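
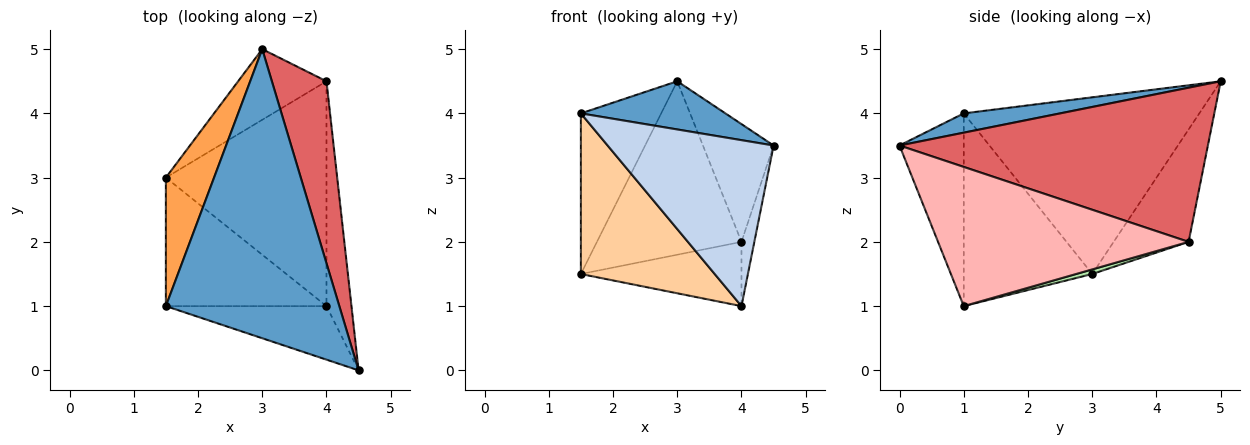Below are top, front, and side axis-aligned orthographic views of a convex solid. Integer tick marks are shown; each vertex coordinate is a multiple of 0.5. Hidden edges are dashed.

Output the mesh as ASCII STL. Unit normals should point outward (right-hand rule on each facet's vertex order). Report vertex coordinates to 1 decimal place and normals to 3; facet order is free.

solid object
 facet normal 0.109 -0.163 0.981
  outer loop
   vertex 3.0 5.0 4.5
   vertex 1.5 1.0 4.0
   vertex 4.5 0.0 3.5
  endloop
 endfacet
 facet normal -0.346 -0.893 -0.288
  outer loop
   vertex 4.0 1.0 1.0
   vertex 4.5 0.0 3.5
   vertex 1.5 1.0 4.0
  endloop
 endfacet
 facet normal -0.916 0.312 0.250
  outer loop
   vertex 1.5 3.0 1.5
   vertex 1.5 1.0 4.0
   vertex 3.0 5.0 4.5
  endloop
 endfacet
 facet normal -0.600 -0.625 -0.500
  outer loop
   vertex 1.5 3.0 1.5
   vertex 4.0 1.0 1.0
   vertex 1.5 1.0 4.0
  endloop
 endfacet
 facet normal -0.433 0.835 -0.340
  outer loop
   vertex 4.0 4.5 2.0
   vertex 1.5 3.0 1.5
   vertex 3.0 5.0 4.5
  endloop
 endfacet
 facet normal 0.027 0.275 -0.961
  outer loop
   vertex 4.0 4.5 2.0
   vertex 4.0 1.0 1.0
   vertex 1.5 3.0 1.5
  endloop
 endfacet
 facet normal 0.921 0.211 0.326
  outer loop
   vertex 4.0 4.5 2.0
   vertex 3.0 5.0 4.5
   vertex 4.5 0.0 3.5
  endloop
 endfacet
 facet normal 0.983 0.050 -0.176
  outer loop
   vertex 4.0 4.5 2.0
   vertex 4.5 0.0 3.5
   vertex 4.0 1.0 1.0
  endloop
 endfacet
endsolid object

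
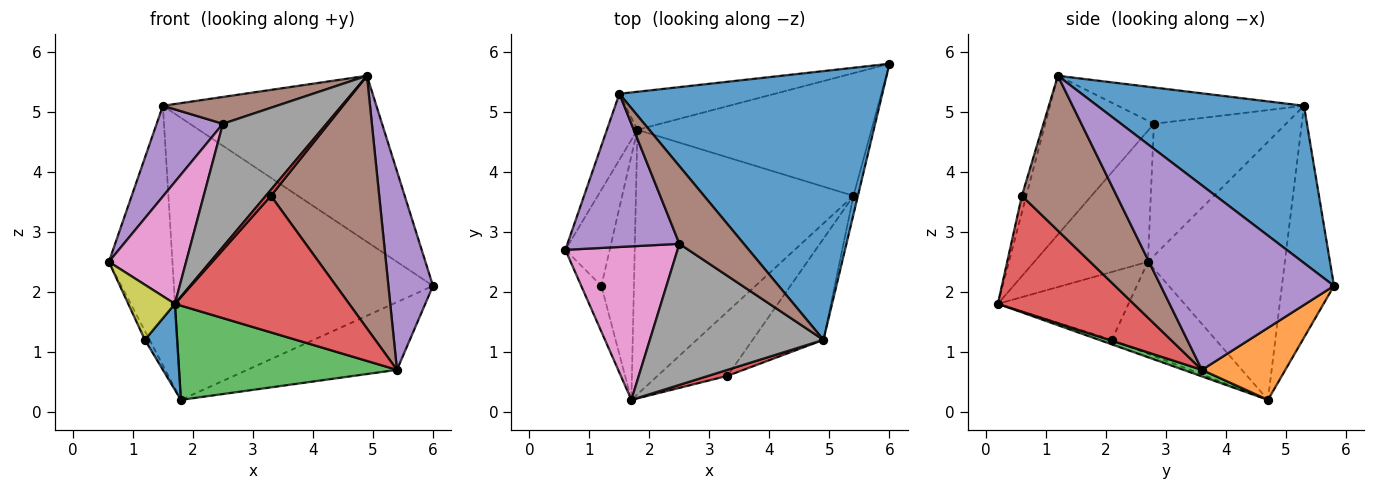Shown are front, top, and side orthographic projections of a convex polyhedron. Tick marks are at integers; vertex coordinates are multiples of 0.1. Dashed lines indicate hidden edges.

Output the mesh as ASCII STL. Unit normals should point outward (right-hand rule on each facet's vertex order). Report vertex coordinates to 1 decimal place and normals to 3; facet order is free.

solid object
 facet normal 0.453 0.468 0.758
  outer loop
   vertex 1.5 5.3 5.1
   vertex 4.9 1.2 5.6
   vertex 6.0 5.8 2.1
  endloop
 endfacet
 facet normal -0.902 0.419 -0.106
  outer loop
   vertex 1.8 4.7 0.2
   vertex 0.6 2.7 2.5
   vertex 1.5 5.3 5.1
  endloop
 endfacet
 facet normal -0.195 0.972 -0.131
  outer loop
   vertex 1.8 4.7 0.2
   vertex 1.5 5.3 5.1
   vertex 6.0 5.8 2.1
  endloop
 endfacet
 facet normal -0.526 -0.601 0.601
  outer loop
   vertex 3.3 0.6 3.6
   vertex 4.9 1.2 5.6
   vertex 1.7 0.2 1.8
  endloop
 endfacet
 facet normal -0.712 -0.357 0.604
  outer loop
   vertex 2.5 2.8 4.8
   vertex 1.5 5.3 5.1
   vertex 0.6 2.7 2.5
  endloop
 endfacet
 facet normal -0.470 -0.288 0.834
  outer loop
   vertex 2.5 2.8 4.8
   vertex 4.9 1.2 5.6
   vertex 1.5 5.3 5.1
  endloop
 endfacet
 facet normal -0.675 -0.459 0.578
  outer loop
   vertex 2.5 2.8 4.8
   vertex 0.6 2.7 2.5
   vertex 1.7 0.2 1.8
  endloop
 endfacet
 facet normal -0.568 -0.541 0.620
  outer loop
   vertex 2.5 2.8 4.8
   vertex 1.7 0.2 1.8
   vertex 4.9 1.2 5.6
  endloop
 endfacet
 facet normal -0.907 -0.324 -0.269
  outer loop
   vertex 1.2 2.1 1.2
   vertex 1.7 0.2 1.8
   vertex 0.6 2.7 2.5
  endloop
 endfacet
 facet normal -0.900 0.041 -0.434
  outer loop
   vertex 1.2 2.1 1.2
   vertex 0.6 2.7 2.5
   vertex 1.8 4.7 0.2
  endloop
 endfacet
 facet normal -0.130 -0.330 -0.935
  outer loop
   vertex 1.2 2.1 1.2
   vertex 1.8 4.7 0.2
   vertex 1.7 0.2 1.8
  endloop
 endfacet
 facet normal 0.260 0.467 -0.845
  outer loop
   vertex 5.4 3.6 0.7
   vertex 1.8 4.7 0.2
   vertex 6.0 5.8 2.1
  endloop
 endfacet
 facet normal 0.028 -0.335 -0.942
  outer loop
   vertex 5.4 3.6 0.7
   vertex 1.7 0.2 1.8
   vertex 1.8 4.7 0.2
  endloop
 endfacet
 facet normal 0.576 -0.740 -0.348
  outer loop
   vertex 5.4 3.6 0.7
   vertex 3.3 0.6 3.6
   vertex 1.7 0.2 1.8
  endloop
 endfacet
 facet normal 0.968 -0.249 -0.023
  outer loop
   vertex 5.4 3.6 0.7
   vertex 6.0 5.8 2.1
   vertex 4.9 1.2 5.6
  endloop
 endfacet
 facet normal 0.631 -0.720 -0.288
  outer loop
   vertex 5.4 3.6 0.7
   vertex 4.9 1.2 5.6
   vertex 3.3 0.6 3.6
  endloop
 endfacet
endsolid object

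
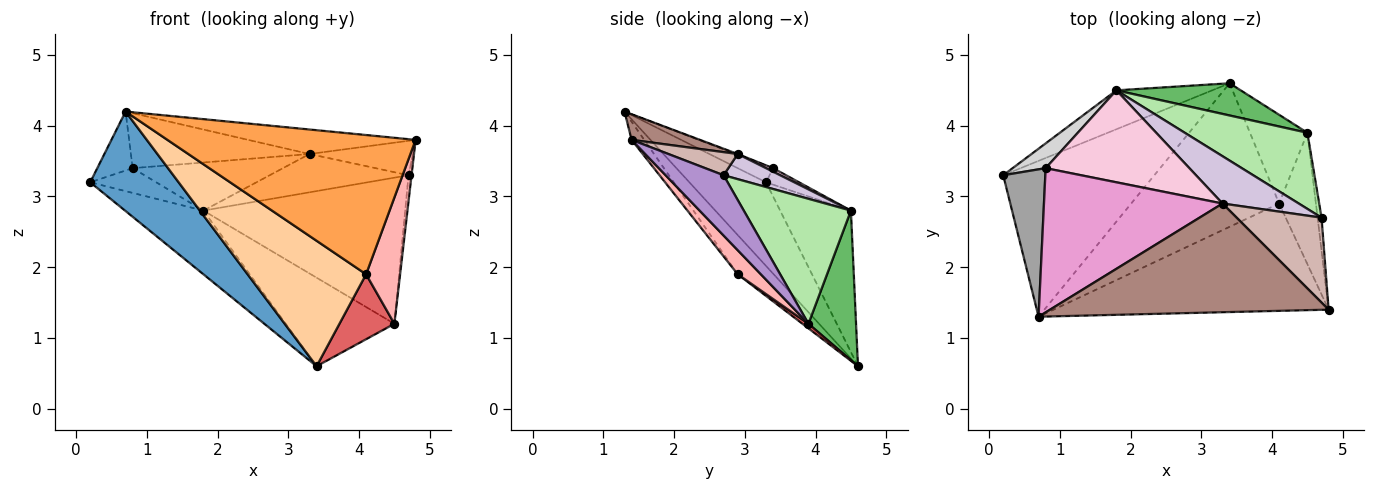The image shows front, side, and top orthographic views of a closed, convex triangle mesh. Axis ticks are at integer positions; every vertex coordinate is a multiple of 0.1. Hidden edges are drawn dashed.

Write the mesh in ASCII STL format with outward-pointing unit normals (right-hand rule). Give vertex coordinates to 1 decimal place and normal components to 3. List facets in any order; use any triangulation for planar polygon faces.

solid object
 facet normal -0.423 -0.488 -0.764
  outer loop
   vertex 0.7 1.3 4.2
   vertex 0.2 3.3 3.2
   vertex 3.4 4.6 0.6
  endloop
 endfacet
 facet normal -0.610 0.676 -0.413
  outer loop
   vertex 1.8 4.5 2.8
   vertex 3.4 4.6 0.6
   vertex 0.2 3.3 3.2
  endloop
 endfacet
 facet normal -0.040 -0.791 -0.610
  outer loop
   vertex 4.1 2.9 1.9
   vertex 4.8 1.4 3.8
   vertex 0.7 1.3 4.2
  endloop
 endfacet
 facet normal -0.196 -0.645 -0.738
  outer loop
   vertex 4.1 2.9 1.9
   vertex 0.7 1.3 4.2
   vertex 3.4 4.6 0.6
  endloop
 endfacet
 facet normal 0.381 0.869 0.316
  outer loop
   vertex 4.5 3.9 1.2
   vertex 3.4 4.6 0.6
   vertex 1.8 4.5 2.8
  endloop
 endfacet
 facet normal 0.426 0.802 0.418
  outer loop
   vertex 4.5 3.9 1.2
   vertex 1.8 4.5 2.8
   vertex 4.7 2.7 3.3
  endloop
 endfacet
 facet normal 0.064 -0.589 -0.805
  outer loop
   vertex 4.5 3.9 1.2
   vertex 4.1 2.9 1.9
   vertex 3.4 4.6 0.6
  endloop
 endfacet
 facet normal 0.426 -0.627 -0.652
  outer loop
   vertex 4.5 3.9 1.2
   vertex 4.8 1.4 3.8
   vertex 4.1 2.9 1.9
  endloop
 endfacet
 facet normal 0.997 0.051 -0.065
  outer loop
   vertex 4.5 3.9 1.2
   vertex 4.7 2.7 3.3
   vertex 4.8 1.4 3.8
  endloop
 endfacet
 facet normal 0.248 0.609 0.753
  outer loop
   vertex 3.3 2.9 3.6
   vertex 4.7 2.7 3.3
   vertex 1.8 4.5 2.8
  endloop
 endfacet
 facet normal 0.089 0.219 0.972
  outer loop
   vertex 3.3 2.9 3.6
   vertex 0.7 1.3 4.2
   vertex 4.8 1.4 3.8
  endloop
 endfacet
 facet normal 0.245 0.364 0.899
  outer loop
   vertex 3.3 2.9 3.6
   vertex 4.8 1.4 3.8
   vertex 4.7 2.7 3.3
  endloop
 endfacet
 facet normal -0.004 0.356 0.934
  outer loop
   vertex 0.8 3.4 3.4
   vertex 0.7 1.3 4.2
   vertex 3.3 2.9 3.6
  endloop
 endfacet
 facet normal 0.022 0.463 0.886
  outer loop
   vertex 0.8 3.4 3.4
   vertex 3.3 2.9 3.6
   vertex 1.8 4.5 2.8
  endloop
 endfacet
 facet normal -0.348 0.348 0.870
  outer loop
   vertex 0.8 3.4 3.4
   vertex 0.2 3.3 3.2
   vertex 0.7 1.3 4.2
  endloop
 endfacet
 facet normal -0.333 0.667 0.667
  outer loop
   vertex 0.8 3.4 3.4
   vertex 1.8 4.5 2.8
   vertex 0.2 3.3 3.2
  endloop
 endfacet
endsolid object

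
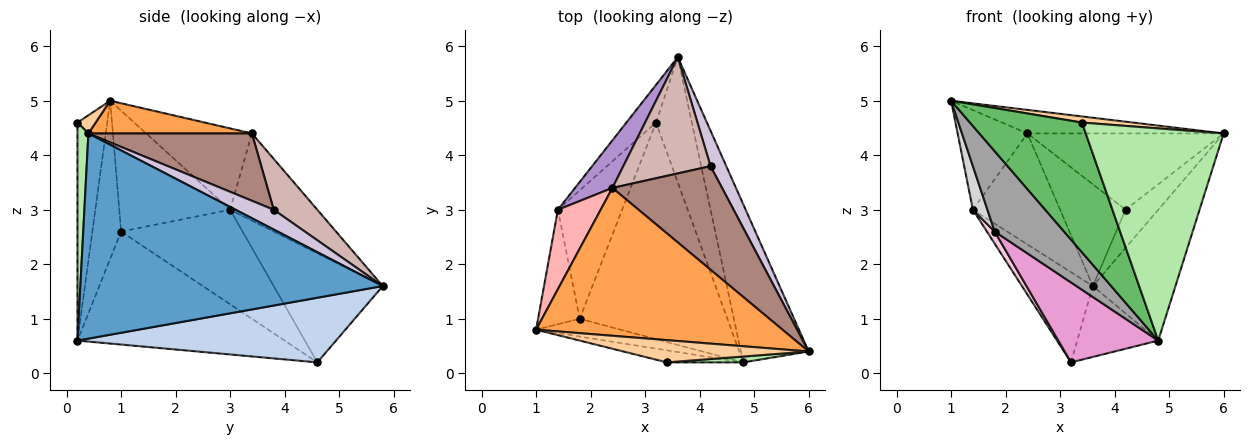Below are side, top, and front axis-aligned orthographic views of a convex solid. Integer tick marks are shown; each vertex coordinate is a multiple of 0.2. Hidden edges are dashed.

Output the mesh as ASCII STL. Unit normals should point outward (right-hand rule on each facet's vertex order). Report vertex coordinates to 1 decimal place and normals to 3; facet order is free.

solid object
 facet normal 0.919 0.251 -0.303
  outer loop
   vertex 4.8 0.2 0.6
   vertex 3.6 5.8 1.6
   vertex 6.0 0.4 4.4
  endloop
 endfacet
 facet normal 0.844 0.264 -0.468
  outer loop
   vertex 3.2 4.6 0.2
   vertex 3.6 5.8 1.6
   vertex 4.8 0.2 0.6
  endloop
 endfacet
 facet normal 0.130 0.156 0.979
  outer loop
   vertex 2.4 3.4 4.4
   vertex 1.0 0.8 5.0
   vertex 6.0 0.4 4.4
  endloop
 endfacet
 facet normal 0.094 -0.264 0.960
  outer loop
   vertex 3.4 0.2 4.6
   vertex 6.0 0.4 4.4
   vertex 1.0 0.8 5.0
  endloop
 endfacet
 facet normal -0.256 -0.963 -0.089
  outer loop
   vertex 3.4 0.2 4.6
   vertex 1.0 0.8 5.0
   vertex 4.8 0.2 0.6
  endloop
 endfacet
 facet normal 0.079 -0.997 0.028
  outer loop
   vertex 3.4 0.2 4.6
   vertex 4.8 0.2 0.6
   vertex 6.0 0.4 4.4
  endloop
 endfacet
 facet normal -0.818 0.531 -0.222
  outer loop
   vertex 1.4 3.0 3.0
   vertex 3.6 5.8 1.6
   vertex 3.2 4.6 0.2
  endloop
 endfacet
 facet normal -0.764 0.504 0.402
  outer loop
   vertex 1.4 3.0 3.0
   vertex 1.0 0.8 5.0
   vertex 2.4 3.4 4.4
  endloop
 endfacet
 facet normal -0.677 0.677 0.290
  outer loop
   vertex 1.4 3.0 3.0
   vertex 2.4 3.4 4.4
   vertex 3.6 5.8 1.6
  endloop
 endfacet
 facet normal 0.650 0.557 0.517
  outer loop
   vertex 4.2 3.8 3.0
   vertex 6.0 0.4 4.4
   vertex 3.6 5.8 1.6
  endloop
 endfacet
 facet normal 0.443 0.532 0.722
  outer loop
   vertex 4.2 3.8 3.0
   vertex 2.4 3.4 4.4
   vertex 6.0 0.4 4.4
  endloop
 endfacet
 facet normal 0.402 0.603 0.689
  outer loop
   vertex 4.2 3.8 3.0
   vertex 3.6 5.8 1.6
   vertex 2.4 3.4 4.4
  endloop
 endfacet
 facet normal -0.583 -0.281 -0.762
  outer loop
   vertex 1.8 1.0 2.6
   vertex 3.2 4.6 0.2
   vertex 4.8 0.2 0.6
  endloop
 endfacet
 facet normal -0.826 -0.053 -0.561
  outer loop
   vertex 1.8 1.0 2.6
   vertex 1.4 3.0 3.0
   vertex 3.2 4.6 0.2
  endloop
 endfacet
 facet normal -0.375 -0.905 -0.200
  outer loop
   vertex 1.8 1.0 2.6
   vertex 4.8 0.2 0.6
   vertex 1.0 0.8 5.0
  endloop
 endfacet
 facet normal -0.938 -0.123 -0.323
  outer loop
   vertex 1.8 1.0 2.6
   vertex 1.0 0.8 5.0
   vertex 1.4 3.0 3.0
  endloop
 endfacet
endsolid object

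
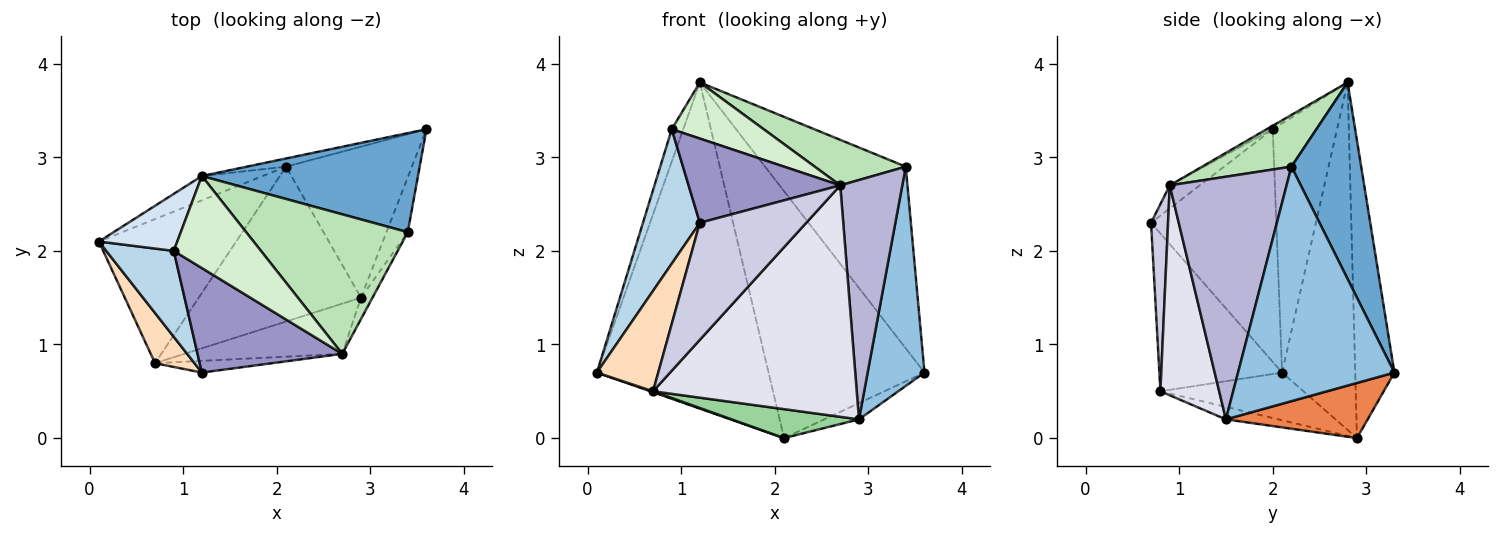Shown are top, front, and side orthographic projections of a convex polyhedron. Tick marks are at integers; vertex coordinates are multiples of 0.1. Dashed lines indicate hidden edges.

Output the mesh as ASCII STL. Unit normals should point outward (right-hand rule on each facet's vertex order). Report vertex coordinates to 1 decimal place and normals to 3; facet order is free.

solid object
 facet normal 0.399 0.805 0.439
  outer loop
   vertex 3.4 2.2 2.9
   vertex 3.6 3.3 0.7
   vertex 1.2 2.8 3.8
  endloop
 endfacet
 facet normal 0.936 -0.341 -0.085
  outer loop
   vertex 2.9 1.5 0.2
   vertex 3.6 3.3 0.7
   vertex 3.4 2.2 2.9
  endloop
 endfacet
 facet normal -0.880 -0.400 0.255
  outer loop
   vertex 0.9 2.0 3.3
   vertex 0.1 2.1 0.7
   vertex 1.2 0.7 2.3
  endloop
 endfacet
 facet normal -0.940 0.168 0.296
  outer loop
   vertex 0.9 2.0 3.3
   vertex 1.2 2.8 3.8
   vertex 0.1 2.1 0.7
  endloop
 endfacet
 facet normal 0.399 0.098 -0.912
  outer loop
   vertex 2.1 2.9 0.0
   vertex 3.6 3.3 0.7
   vertex 2.9 1.5 0.2
  endloop
 endfacet
 facet normal -0.391 0.918 -0.068
  outer loop
   vertex 2.1 2.9 0.0
   vertex 0.1 2.1 0.7
   vertex 1.2 2.8 3.8
  endloop
 endfacet
 facet normal -0.243 0.969 -0.032
  outer loop
   vertex 2.1 2.9 0.0
   vertex 1.2 2.8 3.8
   vertex 3.6 3.3 0.7
  endloop
 endfacet
 facet normal -0.873 -0.436 0.218
  outer loop
   vertex 0.7 0.8 0.5
   vertex 1.2 0.7 2.3
   vertex 0.1 2.1 0.7
  endloop
 endfacet
 facet normal -0.328 -0.006 -0.945
  outer loop
   vertex 0.7 0.8 0.5
   vertex 0.1 2.1 0.7
   vertex 2.1 2.9 0.0
  endloop
 endfacet
 facet normal -0.075 -0.183 -0.980
  outer loop
   vertex 0.7 0.8 0.5
   vertex 2.1 2.9 0.0
   vertex 2.9 1.5 0.2
  endloop
 endfacet
 facet normal 0.291 -0.297 0.910
  outer loop
   vertex 2.7 0.9 2.7
   vertex 3.4 2.2 2.9
   vertex 1.2 2.8 3.8
  endloop
 endfacet
 facet normal -0.034 -0.521 0.853
  outer loop
   vertex 2.7 0.9 2.7
   vertex 1.2 2.8 3.8
   vertex 0.9 2.0 3.3
  endloop
 endfacet
 facet normal -0.123 -0.623 0.773
  outer loop
   vertex 2.7 0.9 2.7
   vertex 0.9 2.0 3.3
   vertex 1.2 0.7 2.3
  endloop
 endfacet
 facet normal 0.882 -0.469 -0.042
  outer loop
   vertex 2.7 0.9 2.7
   vertex 2.9 1.5 0.2
   vertex 3.4 2.2 2.9
  endloop
 endfacet
 facet normal 0.157 -0.983 -0.098
  outer loop
   vertex 2.7 0.9 2.7
   vertex 1.2 0.7 2.3
   vertex 0.7 0.8 0.5
  endloop
 endfacet
 facet normal 0.271 -0.941 -0.204
  outer loop
   vertex 2.7 0.9 2.7
   vertex 0.7 0.8 0.5
   vertex 2.9 1.5 0.2
  endloop
 endfacet
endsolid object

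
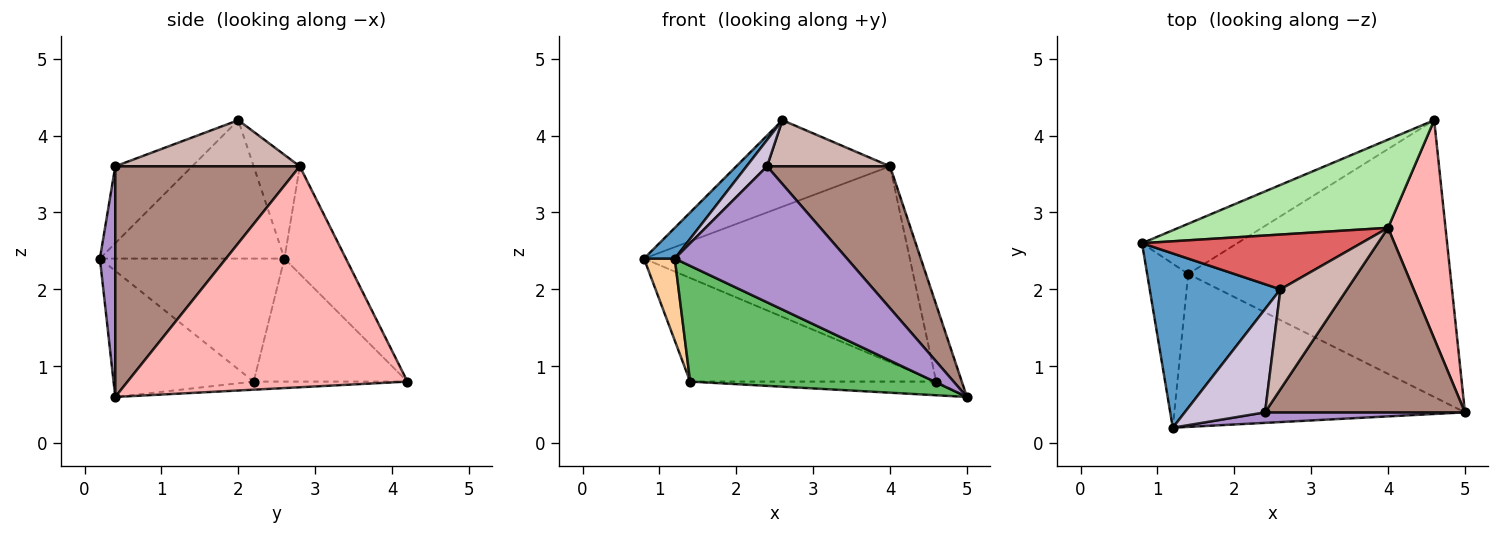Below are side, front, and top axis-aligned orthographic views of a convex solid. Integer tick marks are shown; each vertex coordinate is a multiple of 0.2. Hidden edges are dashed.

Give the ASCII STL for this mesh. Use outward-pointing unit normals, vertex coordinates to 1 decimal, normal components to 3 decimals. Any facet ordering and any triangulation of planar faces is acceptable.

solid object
 facet normal -0.722 -0.120 0.682
  outer loop
   vertex 1.2 0.2 2.4
   vertex 2.6 2.0 4.2
   vertex 0.8 2.6 2.4
  endloop
 endfacet
 facet normal -0.490 0.784 -0.380
  outer loop
   vertex 1.4 2.2 0.8
   vertex 0.8 2.6 2.4
   vertex 4.6 4.2 0.8
  endloop
 endfacet
 facet normal -0.031 0.049 -0.998
  outer loop
   vertex 1.4 2.2 0.8
   vertex 4.6 4.2 0.8
   vertex 5.0 0.4 0.6
  endloop
 endfacet
 facet normal -0.937 -0.156 -0.312
  outer loop
   vertex 1.4 2.2 0.8
   vertex 1.2 0.2 2.4
   vertex 0.8 2.6 2.4
  endloop
 endfacet
 facet normal -0.327 -0.570 -0.754
  outer loop
   vertex 1.4 2.2 0.8
   vertex 5.0 0.4 0.6
   vertex 1.2 0.2 2.4
  endloop
 endfacet
 facet normal -0.206 0.892 0.402
  outer loop
   vertex 4.0 2.8 3.6
   vertex 4.6 4.2 0.8
   vertex 0.8 2.6 2.4
  endloop
 endfacet
 facet normal -0.246 0.819 0.519
  outer loop
   vertex 4.0 2.8 3.6
   vertex 0.8 2.6 2.4
   vertex 2.6 2.0 4.2
  endloop
 endfacet
 facet normal 0.964 0.088 0.251
  outer loop
   vertex 4.0 2.8 3.6
   vertex 5.0 0.4 0.6
   vertex 4.6 4.2 0.8
  endloop
 endfacet
 facet normal 0.089 -0.993 0.077
  outer loop
   vertex 2.4 0.4 3.6
   vertex 1.2 0.2 2.4
   vertex 5.0 0.4 0.6
  endloop
 endfacet
 facet normal -0.680 -0.181 0.710
  outer loop
   vertex 2.4 0.4 3.6
   vertex 2.6 2.0 4.2
   vertex 1.2 0.2 2.4
  endloop
 endfacet
 facet normal 0.675 -0.450 0.585
  outer loop
   vertex 2.4 0.4 3.6
   vertex 5.0 0.4 0.6
   vertex 4.0 2.8 3.6
  endloop
 endfacet
 facet normal 0.532 -0.355 0.769
  outer loop
   vertex 2.4 0.4 3.6
   vertex 4.0 2.8 3.6
   vertex 2.6 2.0 4.2
  endloop
 endfacet
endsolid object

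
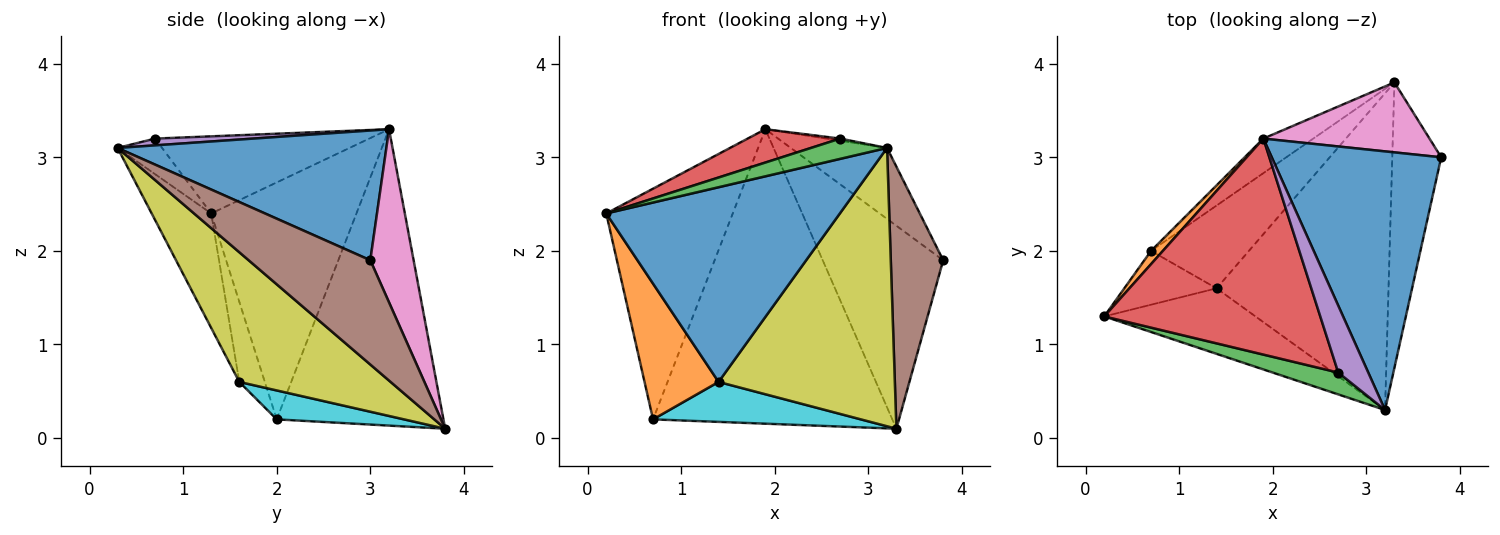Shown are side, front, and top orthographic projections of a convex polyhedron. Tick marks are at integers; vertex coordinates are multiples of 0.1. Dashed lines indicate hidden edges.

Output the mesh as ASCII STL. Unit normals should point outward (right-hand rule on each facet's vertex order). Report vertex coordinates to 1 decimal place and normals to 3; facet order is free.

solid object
 facet normal 0.594 0.213 0.776
  outer loop
   vertex 1.9 3.2 3.3
   vertex 3.2 0.3 3.1
   vertex 3.8 3.0 1.9
  endloop
 endfacet
 facet normal -0.753 0.656 0.038
  outer loop
   vertex 0.7 2.0 0.2
   vertex 0.2 1.3 2.4
   vertex 1.9 3.2 3.3
  endloop
 endfacet
 facet normal -0.370 -0.632 0.681
  outer loop
   vertex 2.7 0.7 3.2
   vertex 0.2 1.3 2.4
   vertex 3.2 0.3 3.1
  endloop
 endfacet
 facet normal -0.333 -0.144 0.932
  outer loop
   vertex 2.7 0.7 3.2
   vertex 1.9 3.2 3.3
   vertex 0.2 1.3 2.4
  endloop
 endfacet
 facet normal 0.220 0.031 0.975
  outer loop
   vertex 2.7 0.7 3.2
   vertex 3.2 0.3 3.1
   vertex 1.9 3.2 3.3
  endloop
 endfacet
 facet normal 0.843 -0.363 -0.396
  outer loop
   vertex 3.3 3.8 0.1
   vertex 3.8 3.0 1.9
   vertex 3.2 0.3 3.1
  endloop
 endfacet
 facet normal 0.322 0.895 0.309
  outer loop
   vertex 3.3 3.8 0.1
   vertex 1.9 3.2 3.3
   vertex 3.8 3.0 1.9
  endloop
 endfacet
 facet normal -0.569 0.817 -0.096
  outer loop
   vertex 3.3 3.8 0.1
   vertex 0.7 2.0 0.2
   vertex 1.9 3.2 3.3
  endloop
 endfacet
 facet normal 0.493 -0.574 -0.654
  outer loop
   vertex 1.4 1.6 0.6
   vertex 3.3 3.8 0.1
   vertex 3.2 0.3 3.1
  endloop
 endfacet
 facet normal 0.257 -0.420 -0.870
  outer loop
   vertex 1.4 1.6 0.6
   vertex 0.7 2.0 0.2
   vertex 3.3 3.8 0.1
  endloop
 endfacet
 facet normal -0.235 -0.921 -0.310
  outer loop
   vertex 1.4 1.6 0.6
   vertex 3.2 0.3 3.1
   vertex 0.2 1.3 2.4
  endloop
 endfacet
 facet normal -0.305 -0.885 -0.351
  outer loop
   vertex 1.4 1.6 0.6
   vertex 0.2 1.3 2.4
   vertex 0.7 2.0 0.2
  endloop
 endfacet
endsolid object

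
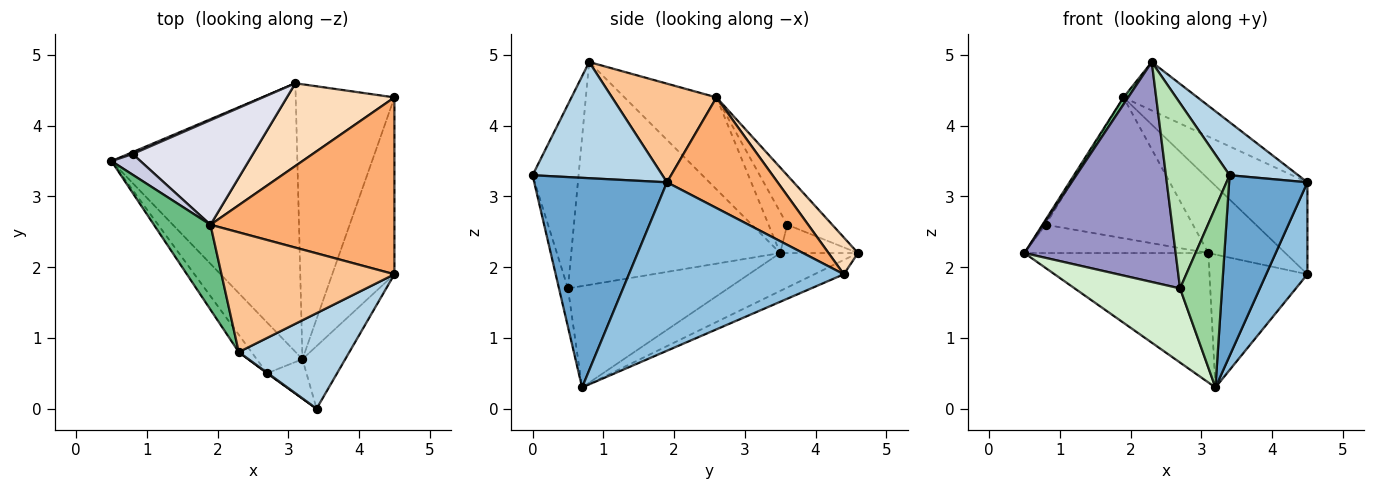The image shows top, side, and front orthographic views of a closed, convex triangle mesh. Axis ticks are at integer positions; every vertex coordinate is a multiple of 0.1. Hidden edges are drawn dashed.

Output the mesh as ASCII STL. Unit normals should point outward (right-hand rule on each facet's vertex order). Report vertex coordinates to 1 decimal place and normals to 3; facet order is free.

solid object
 facet normal 0.848 -0.500 -0.173
  outer loop
   vertex 3.2 0.7 0.3
   vertex 4.5 1.9 3.2
   vertex 3.4 0.0 3.3
  endloop
 endfacet
 facet normal 0.923 -0.177 -0.341
  outer loop
   vertex 4.5 4.4 1.9
   vertex 4.5 1.9 3.2
   vertex 3.2 0.7 0.3
  endloop
 endfacet
 facet normal 0.676 -0.358 0.644
  outer loop
   vertex 2.3 0.8 4.9
   vertex 3.4 0.0 3.3
   vertex 4.5 1.9 3.2
  endloop
 endfacet
 facet normal -0.181 0.427 -0.886
  outer loop
   vertex 3.1 4.6 2.2
   vertex 3.2 0.7 0.3
   vertex 0.5 3.5 2.2
  endloop
 endfacet
 facet normal -0.130 0.432 -0.893
  outer loop
   vertex 3.1 4.6 2.2
   vertex 4.5 4.4 1.9
   vertex 3.2 0.7 0.3
  endloop
 endfacet
 facet normal 0.471 0.407 0.783
  outer loop
   vertex 1.9 2.6 4.4
   vertex 4.5 1.9 3.2
   vertex 4.5 4.4 1.9
  endloop
 endfacet
 facet normal 0.467 0.332 0.819
  outer loop
   vertex 1.9 2.6 4.4
   vertex 2.3 0.8 4.9
   vertex 4.5 1.9 3.2
  endloop
 endfacet
 facet normal 0.247 0.646 0.722
  outer loop
   vertex 1.9 2.6 4.4
   vertex 4.5 4.4 1.9
   vertex 3.1 4.6 2.2
  endloop
 endfacet
 facet normal -0.851 -0.044 0.524
  outer loop
   vertex 1.9 2.6 4.4
   vertex 0.5 3.5 2.2
   vertex 2.3 0.8 4.9
  endloop
 endfacet
 facet normal -0.204 -0.956 -0.210
  outer loop
   vertex 2.7 0.5 1.7
   vertex 3.2 0.7 0.3
   vertex 3.4 0.0 3.3
  endloop
 endfacet
 facet normal -0.585 -0.811 0.003
  outer loop
   vertex 2.7 0.5 1.7
   vertex 3.4 0.0 3.3
   vertex 2.3 0.8 4.9
  endloop
 endfacet
 facet normal -0.782 -0.514 -0.353
  outer loop
   vertex 2.7 0.5 1.7
   vertex 0.5 3.5 2.2
   vertex 3.2 0.7 0.3
  endloop
 endfacet
 facet normal -0.809 -0.586 -0.046
  outer loop
   vertex 2.7 0.5 1.7
   vertex 2.3 0.8 4.9
   vertex 0.5 3.5 2.2
  endloop
 endfacet
 facet normal -0.389 0.919 0.062
  outer loop
   vertex 0.8 3.6 2.6
   vertex 3.1 4.6 2.2
   vertex 0.5 3.5 2.2
  endloop
 endfacet
 facet normal -0.809 0.139 0.572
  outer loop
   vertex 0.8 3.6 2.6
   vertex 0.5 3.5 2.2
   vertex 1.9 2.6 4.4
  endloop
 endfacet
 facet normal -0.238 0.780 0.579
  outer loop
   vertex 0.8 3.6 2.6
   vertex 1.9 2.6 4.4
   vertex 3.1 4.6 2.2
  endloop
 endfacet
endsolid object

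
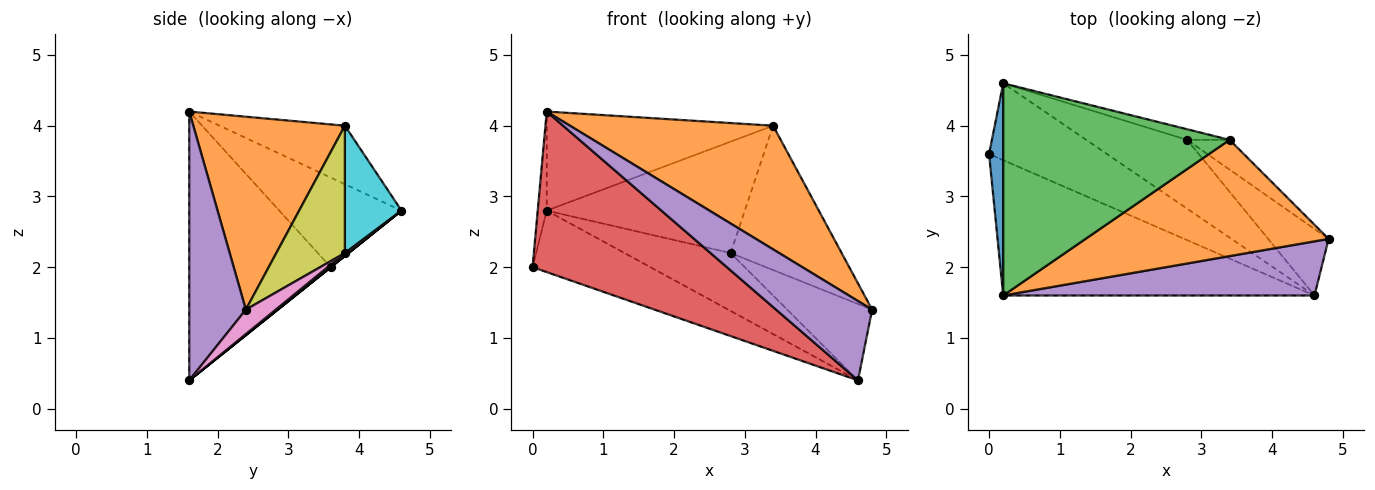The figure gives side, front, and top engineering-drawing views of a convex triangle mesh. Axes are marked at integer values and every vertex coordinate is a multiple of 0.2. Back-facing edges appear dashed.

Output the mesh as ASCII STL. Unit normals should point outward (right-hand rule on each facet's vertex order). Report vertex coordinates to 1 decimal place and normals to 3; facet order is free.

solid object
 facet normal -0.985 0.073 0.156
  outer loop
   vertex 0.2 4.6 2.8
   vertex 0.0 3.6 2.0
   vertex 0.2 1.6 4.2
  endloop
 endfacet
 facet normal 0.478 -0.640 0.602
  outer loop
   vertex 3.4 3.8 4.0
   vertex 0.2 1.6 4.2
   vertex 4.8 2.4 1.4
  endloop
 endfacet
 facet normal -0.228 0.412 0.882
  outer loop
   vertex 3.4 3.8 4.0
   vertex 0.2 4.6 2.8
   vertex 0.2 1.6 4.2
  endloop
 endfacet
 facet normal -0.486 -0.668 -0.563
  outer loop
   vertex 4.6 1.6 0.4
   vertex 0.2 1.6 4.2
   vertex 0.0 3.6 2.0
  endloop
 endfacet
 facet normal 0.438 -0.743 0.507
  outer loop
   vertex 4.6 1.6 0.4
   vertex 4.8 2.4 1.4
   vertex 0.2 1.6 4.2
  endloop
 endfacet
 facet normal 0.000 0.625 -0.781
  outer loop
   vertex 4.6 1.6 0.4
   vertex 0.0 3.6 2.0
   vertex 0.2 4.6 2.8
  endloop
 endfacet
 facet normal 0.257 0.729 -0.635
  outer loop
   vertex 2.8 3.8 2.2
   vertex 4.8 2.4 1.4
   vertex 4.6 1.6 0.4
  endloop
 endfacet
 facet normal 0.021 0.644 -0.765
  outer loop
   vertex 2.8 3.8 2.2
   vertex 4.6 1.6 0.4
   vertex 0.2 4.6 2.8
  endloop
 endfacet
 facet normal 0.518 0.838 -0.173
  outer loop
   vertex 2.8 3.8 2.2
   vertex 3.4 3.8 4.0
   vertex 4.8 2.4 1.4
  endloop
 endfacet
 facet normal 0.274 0.958 -0.091
  outer loop
   vertex 2.8 3.8 2.2
   vertex 0.2 4.6 2.8
   vertex 3.4 3.8 4.0
  endloop
 endfacet
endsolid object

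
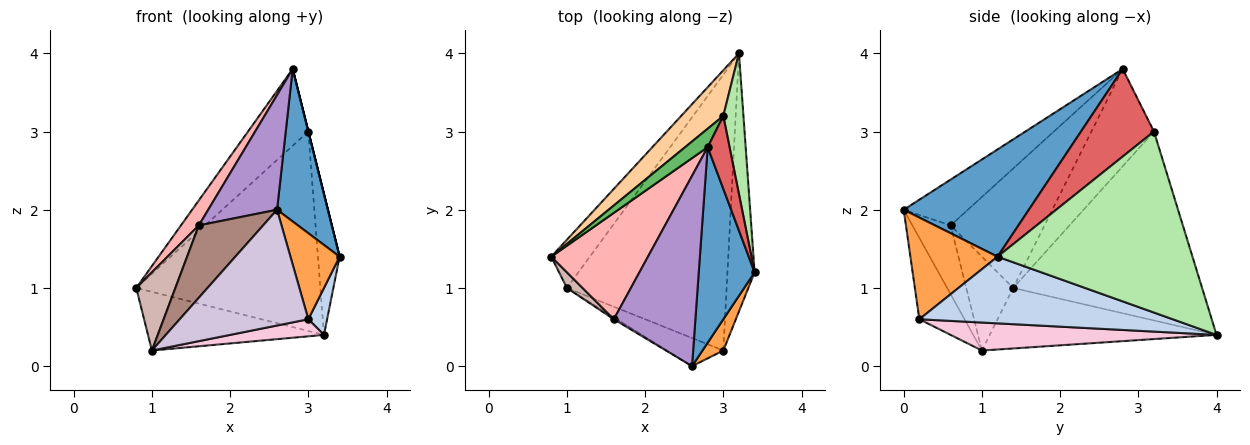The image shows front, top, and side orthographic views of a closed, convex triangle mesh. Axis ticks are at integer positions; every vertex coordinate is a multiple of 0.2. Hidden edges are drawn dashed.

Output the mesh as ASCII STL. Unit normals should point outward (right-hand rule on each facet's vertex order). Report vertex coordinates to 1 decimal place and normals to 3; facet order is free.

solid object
 facet normal 0.834 -0.339 0.435
  outer loop
   vertex 2.6 0.0 2.0
   vertex 3.4 1.2 1.4
   vertex 2.8 2.8 3.8
  endloop
 endfacet
 facet normal 0.924 -0.068 -0.376
  outer loop
   vertex 3.0 0.2 0.6
   vertex 3.2 4.0 0.4
   vertex 3.4 1.2 1.4
  endloop
 endfacet
 facet normal 0.857 -0.484 0.176
  outer loop
   vertex 3.0 0.2 0.6
   vertex 3.4 1.2 1.4
   vertex 2.6 0.0 2.0
  endloop
 endfacet
 facet normal -0.707 0.689 0.158
  outer loop
   vertex 3.0 3.2 3.0
   vertex 3.2 4.0 0.4
   vertex 0.8 1.4 1.0
  endloop
 endfacet
 facet normal -0.710 0.685 0.165
  outer loop
   vertex 3.0 3.2 3.0
   vertex 0.8 1.4 1.0
   vertex 2.8 2.8 3.8
  endloop
 endfacet
 facet normal 0.988 0.110 0.110
  outer loop
   vertex 3.0 3.2 3.0
   vertex 3.4 1.2 1.4
   vertex 3.2 4.0 0.4
  endloop
 endfacet
 facet normal 0.970 0.000 0.243
  outer loop
   vertex 3.0 3.2 3.0
   vertex 2.8 2.8 3.8
   vertex 3.4 1.2 1.4
  endloop
 endfacet
 facet normal -0.769 -0.146 0.622
  outer loop
   vertex 1.6 0.6 1.8
   vertex 2.8 2.8 3.8
   vertex 0.8 1.4 1.0
  endloop
 endfacet
 facet normal -0.433 -0.465 0.772
  outer loop
   vertex 1.6 0.6 1.8
   vertex 2.6 0.0 2.0
   vertex 2.8 2.8 3.8
  endloop
 endfacet
 facet normal -0.323 -0.920 -0.224
  outer loop
   vertex 1.0 1.0 0.2
   vertex 3.0 0.2 0.6
   vertex 2.6 0.0 2.0
  endloop
 endfacet
 facet normal -0.511 -0.859 -0.023
  outer loop
   vertex 1.0 1.0 0.2
   vertex 2.6 0.0 2.0
   vertex 1.6 0.6 1.8
  endloop
 endfacet
 facet normal -0.762 -0.635 0.127
  outer loop
   vertex 1.0 1.0 0.2
   vertex 1.6 0.6 1.8
   vertex 0.8 1.4 1.0
  endloop
 endfacet
 facet normal -0.706 0.547 -0.450
  outer loop
   vertex 1.0 1.0 0.2
   vertex 0.8 1.4 1.0
   vertex 3.2 4.0 0.4
  endloop
 endfacet
 facet normal 0.172 -0.061 -0.983
  outer loop
   vertex 1.0 1.0 0.2
   vertex 3.2 4.0 0.4
   vertex 3.0 0.2 0.6
  endloop
 endfacet
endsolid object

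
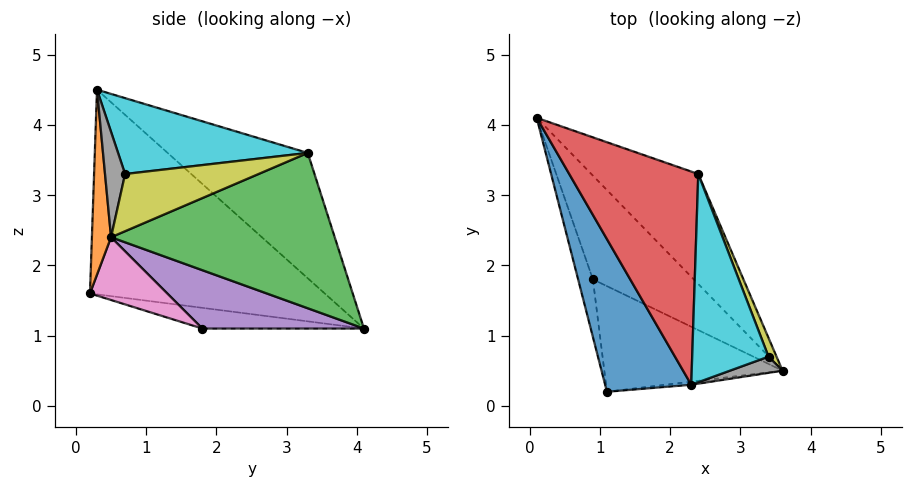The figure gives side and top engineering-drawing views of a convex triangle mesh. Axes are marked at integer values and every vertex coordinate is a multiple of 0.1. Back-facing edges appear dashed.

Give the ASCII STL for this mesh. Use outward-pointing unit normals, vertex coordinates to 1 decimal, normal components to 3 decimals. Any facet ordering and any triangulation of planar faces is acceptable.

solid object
 facet normal -0.906 -0.183 0.381
  outer loop
   vertex 2.3 0.3 4.5
   vertex 0.1 4.1 1.1
   vertex 1.1 0.2 1.6
  endloop
 endfacet
 facet normal 0.125 -0.992 -0.017
  outer loop
   vertex 2.3 0.3 4.5
   vertex 1.1 0.2 1.6
   vertex 3.6 0.5 2.4
  endloop
 endfacet
 facet normal 0.708 0.512 -0.487
  outer loop
   vertex 2.4 3.3 3.6
   vertex 3.6 0.5 2.4
   vertex 0.1 4.1 1.1
  endloop
 endfacet
 facet normal -0.678 0.232 0.698
  outer loop
   vertex 2.4 3.3 3.6
   vertex 0.1 4.1 1.1
   vertex 2.3 0.3 4.5
  endloop
 endfacet
 facet normal 0.493 0.172 -0.853
  outer loop
   vertex 0.9 1.8 1.1
   vertex 0.1 4.1 1.1
   vertex 3.6 0.5 2.4
  endloop
 endfacet
 facet normal -0.783 -0.272 -0.559
  outer loop
   vertex 0.9 1.8 1.1
   vertex 1.1 0.2 1.6
   vertex 0.1 4.1 1.1
  endloop
 endfacet
 facet normal 0.322 -0.245 -0.914
  outer loop
   vertex 0.9 1.8 1.1
   vertex 3.6 0.5 2.4
   vertex 1.1 0.2 1.6
  endloop
 endfacet
 facet normal 0.596 -0.745 0.298
  outer loop
   vertex 3.4 0.7 3.3
   vertex 2.3 0.3 4.5
   vertex 3.6 0.5 2.4
  endloop
 endfacet
 facet normal 0.930 0.343 0.131
  outer loop
   vertex 3.4 0.7 3.3
   vertex 3.6 0.5 2.4
   vertex 2.4 3.3 3.6
  endloop
 endfacet
 facet normal 0.693 0.186 0.697
  outer loop
   vertex 3.4 0.7 3.3
   vertex 2.4 3.3 3.6
   vertex 2.3 0.3 4.5
  endloop
 endfacet
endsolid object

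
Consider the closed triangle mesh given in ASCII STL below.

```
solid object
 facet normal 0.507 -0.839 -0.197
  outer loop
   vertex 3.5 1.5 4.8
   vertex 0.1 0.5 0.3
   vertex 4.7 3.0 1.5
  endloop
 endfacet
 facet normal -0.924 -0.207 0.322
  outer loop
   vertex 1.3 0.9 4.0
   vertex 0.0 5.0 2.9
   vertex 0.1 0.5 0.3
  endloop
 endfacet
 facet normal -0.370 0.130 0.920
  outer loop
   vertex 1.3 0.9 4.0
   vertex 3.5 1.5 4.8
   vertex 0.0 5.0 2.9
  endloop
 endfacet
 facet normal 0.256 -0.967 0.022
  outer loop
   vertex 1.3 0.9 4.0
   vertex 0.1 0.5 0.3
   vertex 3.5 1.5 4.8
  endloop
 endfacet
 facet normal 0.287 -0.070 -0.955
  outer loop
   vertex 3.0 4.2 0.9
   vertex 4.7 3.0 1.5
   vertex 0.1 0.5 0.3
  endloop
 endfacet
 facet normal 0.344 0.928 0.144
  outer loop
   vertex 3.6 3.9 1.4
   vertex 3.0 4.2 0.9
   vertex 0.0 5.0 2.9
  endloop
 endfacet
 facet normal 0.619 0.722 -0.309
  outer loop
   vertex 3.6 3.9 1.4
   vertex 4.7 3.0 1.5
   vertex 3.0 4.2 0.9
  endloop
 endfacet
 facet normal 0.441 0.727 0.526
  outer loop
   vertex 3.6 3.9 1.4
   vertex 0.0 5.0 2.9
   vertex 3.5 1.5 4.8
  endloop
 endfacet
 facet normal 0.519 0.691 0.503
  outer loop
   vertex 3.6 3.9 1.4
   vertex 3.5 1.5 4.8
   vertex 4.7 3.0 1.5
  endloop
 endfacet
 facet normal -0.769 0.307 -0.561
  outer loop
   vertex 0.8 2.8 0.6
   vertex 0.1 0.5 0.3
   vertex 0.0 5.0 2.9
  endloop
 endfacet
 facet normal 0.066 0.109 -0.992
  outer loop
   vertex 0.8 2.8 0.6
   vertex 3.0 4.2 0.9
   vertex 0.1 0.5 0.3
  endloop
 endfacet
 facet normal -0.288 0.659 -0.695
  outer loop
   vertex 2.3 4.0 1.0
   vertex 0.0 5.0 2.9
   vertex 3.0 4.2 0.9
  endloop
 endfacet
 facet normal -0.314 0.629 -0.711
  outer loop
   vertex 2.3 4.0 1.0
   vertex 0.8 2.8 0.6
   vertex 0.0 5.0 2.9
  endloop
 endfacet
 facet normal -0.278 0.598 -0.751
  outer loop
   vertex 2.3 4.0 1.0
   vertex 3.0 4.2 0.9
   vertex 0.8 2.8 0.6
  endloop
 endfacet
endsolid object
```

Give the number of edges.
21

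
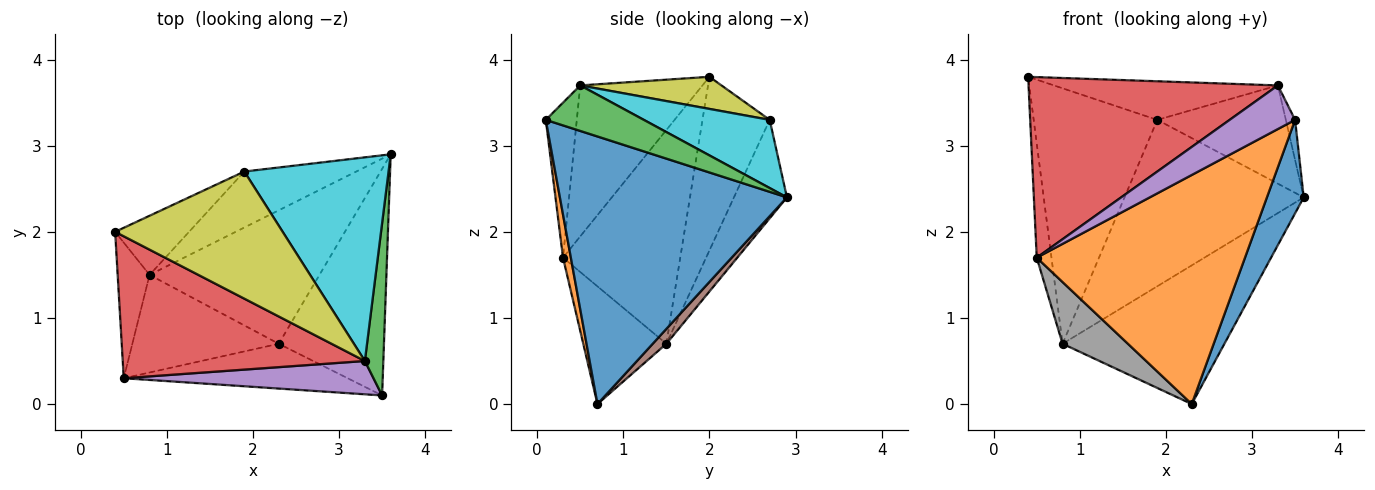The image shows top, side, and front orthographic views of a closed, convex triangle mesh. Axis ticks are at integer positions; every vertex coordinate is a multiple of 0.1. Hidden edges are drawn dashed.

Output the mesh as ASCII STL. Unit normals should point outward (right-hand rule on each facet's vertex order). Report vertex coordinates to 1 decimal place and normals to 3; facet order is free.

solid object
 facet normal 0.920 -0.149 -0.362
  outer loop
   vertex 2.3 0.7 0.0
   vertex 3.6 2.9 2.4
   vertex 3.5 0.1 3.3
  endloop
 endfacet
 facet normal 0.037 -0.981 -0.192
  outer loop
   vertex 0.5 0.3 1.7
   vertex 2.3 0.7 0.0
   vertex 3.5 0.1 3.3
  endloop
 endfacet
 facet normal 0.923 0.087 0.374
  outer loop
   vertex 3.3 0.5 3.7
   vertex 3.5 0.1 3.3
   vertex 3.6 2.9 2.4
  endloop
 endfacet
 facet normal -0.360 -0.734 0.577
  outer loop
   vertex 3.3 0.5 3.7
   vertex 0.4 2.0 3.8
   vertex 0.5 0.3 1.7
  endloop
 endfacet
 facet normal -0.352 -0.744 0.568
  outer loop
   vertex 3.3 0.5 3.7
   vertex 0.5 0.3 1.7
   vertex 3.5 0.1 3.3
  endloop
 endfacet
 facet normal 0.061 0.719 -0.692
  outer loop
   vertex 0.8 1.5 0.7
   vertex 3.6 2.9 2.4
   vertex 2.3 0.7 0.0
  endloop
 endfacet
 facet normal -0.981 0.123 -0.147
  outer loop
   vertex 0.8 1.5 0.7
   vertex 0.5 0.3 1.7
   vertex 0.4 2.0 3.8
  endloop
 endfacet
 facet normal -0.562 -0.442 -0.699
  outer loop
   vertex 0.8 1.5 0.7
   vertex 2.3 0.7 0.0
   vertex 0.5 0.3 1.7
  endloop
 endfacet
 facet normal 0.180 0.286 0.941
  outer loop
   vertex 1.9 2.7 3.3
   vertex 0.4 2.0 3.8
   vertex 3.3 0.5 3.7
  endloop
 endfacet
 facet normal 0.392 0.400 0.829
  outer loop
   vertex 1.9 2.7 3.3
   vertex 3.3 0.5 3.7
   vertex 3.6 2.9 2.4
  endloop
 endfacet
 facet normal -0.468 0.861 -0.199
  outer loop
   vertex 1.9 2.7 3.3
   vertex 0.8 1.5 0.7
   vertex 0.4 2.0 3.8
  endloop
 endfacet
 facet normal -0.270 0.913 -0.307
  outer loop
   vertex 1.9 2.7 3.3
   vertex 3.6 2.9 2.4
   vertex 0.8 1.5 0.7
  endloop
 endfacet
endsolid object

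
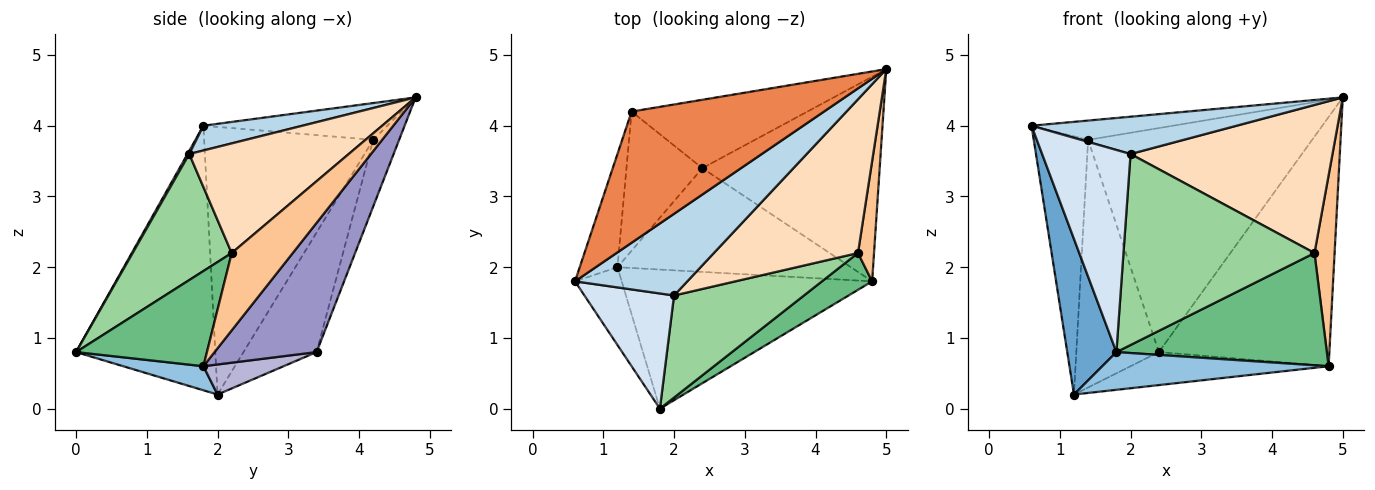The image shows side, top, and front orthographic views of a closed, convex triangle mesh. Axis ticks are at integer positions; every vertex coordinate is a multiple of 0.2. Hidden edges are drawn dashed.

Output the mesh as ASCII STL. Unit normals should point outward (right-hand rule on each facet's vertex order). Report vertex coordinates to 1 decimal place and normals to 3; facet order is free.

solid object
 facet normal -0.930 -0.328 -0.164
  outer loop
   vertex 1.2 2.0 0.2
   vertex 1.8 0.0 0.8
   vertex 0.6 1.8 4.0
  endloop
 endfacet
 facet normal 0.092 -0.261 -0.961
  outer loop
   vertex 4.8 1.8 0.6
   vertex 1.8 0.0 0.8
   vertex 1.2 2.0 0.2
  endloop
 endfacet
 facet normal 0.197 -0.407 0.892
  outer loop
   vertex 2.0 1.6 3.6
   vertex 5.0 4.8 4.4
   vertex 0.6 1.8 4.0
  endloop
 endfacet
 facet normal 0.017 -0.869 0.495
  outer loop
   vertex 2.0 1.6 3.6
   vertex 0.6 1.8 4.0
   vertex 1.8 0.0 0.8
  endloop
 endfacet
 facet normal -0.186 0.143 0.972
  outer loop
   vertex 1.4 4.2 3.8
   vertex 0.6 1.8 4.0
   vertex 5.0 4.8 4.4
  endloop
 endfacet
 facet normal -0.944 0.303 -0.133
  outer loop
   vertex 1.4 4.2 3.8
   vertex 1.2 2.0 0.2
   vertex 0.6 1.8 4.0
  endloop
 endfacet
 facet normal 0.932 -0.307 0.193
  outer loop
   vertex 4.6 2.2 2.2
   vertex 4.8 1.8 0.6
   vertex 5.0 4.8 4.4
  endloop
 endfacet
 facet normal 0.481 -0.608 0.632
  outer loop
   vertex 4.6 2.2 2.2
   vertex 5.0 4.8 4.4
   vertex 2.0 1.6 3.6
  endloop
 endfacet
 facet normal 0.509 -0.818 0.268
  outer loop
   vertex 4.6 2.2 2.2
   vertex 1.8 0.0 0.8
   vertex 4.8 1.8 0.6
  endloop
 endfacet
 facet normal 0.416 -0.802 0.429
  outer loop
   vertex 4.6 2.2 2.2
   vertex 2.0 1.6 3.6
   vertex 1.8 0.0 0.8
  endloop
 endfacet
 facet normal -0.110 0.951 -0.290
  outer loop
   vertex 2.4 3.4 0.8
   vertex 1.4 4.2 3.8
   vertex 5.0 4.8 4.4
  endloop
 endfacet
 facet normal -0.611 0.690 -0.388
  outer loop
   vertex 2.4 3.4 0.8
   vertex 1.2 2.0 0.2
   vertex 1.4 4.2 3.8
  endloop
 endfacet
 facet normal 0.420 0.702 -0.576
  outer loop
   vertex 2.4 3.4 0.8
   vertex 5.0 4.8 4.4
   vertex 4.8 1.8 0.6
  endloop
 endfacet
 facet normal 0.122 0.301 -0.946
  outer loop
   vertex 2.4 3.4 0.8
   vertex 4.8 1.8 0.6
   vertex 1.2 2.0 0.2
  endloop
 endfacet
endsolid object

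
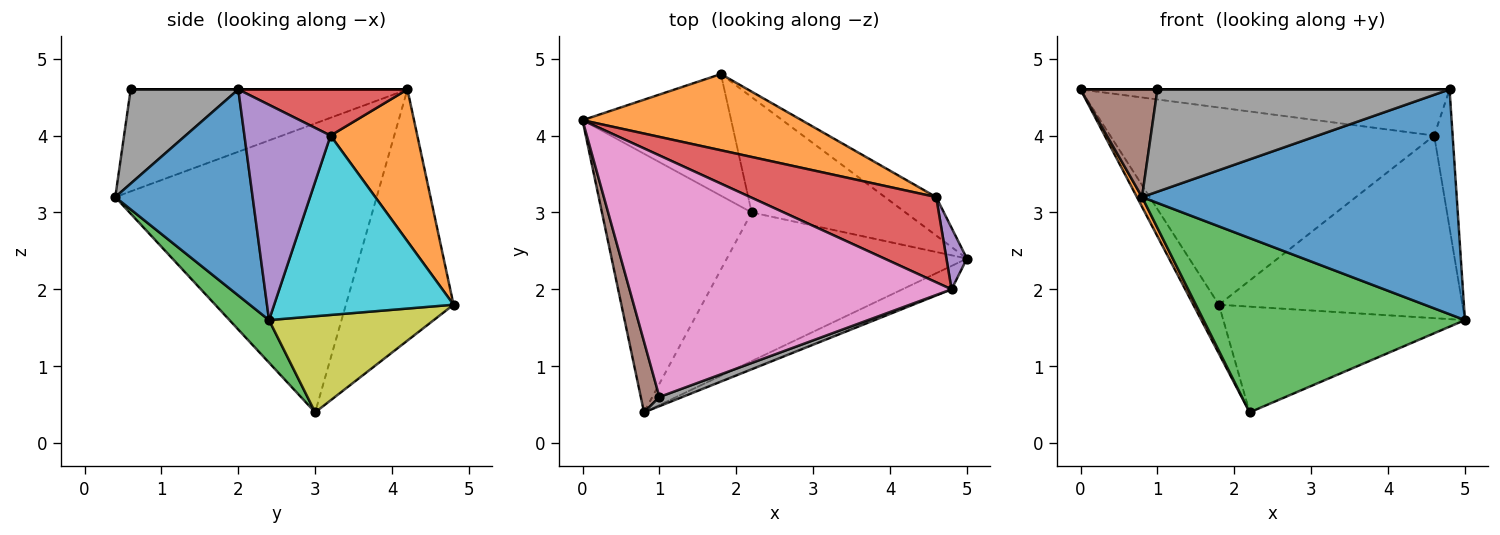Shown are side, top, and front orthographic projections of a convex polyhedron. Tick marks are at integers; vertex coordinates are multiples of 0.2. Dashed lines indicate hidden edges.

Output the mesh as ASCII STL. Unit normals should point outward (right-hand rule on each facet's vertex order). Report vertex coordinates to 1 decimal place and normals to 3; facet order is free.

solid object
 facet normal 0.398 -0.912 -0.095
  outer loop
   vertex 4.8 2.0 4.6
   vertex 0.8 0.4 3.2
   vertex 5.0 2.4 1.6
  endloop
 endfacet
 facet normal -0.888 -0.017 -0.460
  outer loop
   vertex 2.2 3.0 0.4
   vertex 0.8 0.4 3.2
   vertex 0.0 4.2 4.6
  endloop
 endfacet
 facet normal 0.114 -0.756 -0.645
  outer loop
   vertex 2.2 3.0 0.4
   vertex 5.0 2.4 1.6
   vertex 0.8 0.4 3.2
  endloop
 endfacet
 facet normal 0.213 0.465 0.859
  outer loop
   vertex 4.6 3.2 4.0
   vertex 0.0 4.2 4.6
   vertex 4.8 2.0 4.6
  endloop
 endfacet
 facet normal 0.974 0.209 0.093
  outer loop
   vertex 4.6 3.2 4.0
   vertex 4.8 2.0 4.6
   vertex 5.0 2.4 1.6
  endloop
 endfacet
 facet normal -0.949 -0.264 0.173
  outer loop
   vertex 1.0 0.6 4.6
   vertex 0.0 4.2 4.6
   vertex 0.8 0.4 3.2
  endloop
 endfacet
 facet normal 0.000 0.000 1.000
  outer loop
   vertex 1.0 0.6 4.6
   vertex 4.8 2.0 4.6
   vertex 0.0 4.2 4.6
  endloop
 endfacet
 facet normal 0.344 -0.935 0.084
  outer loop
   vertex 1.0 0.6 4.6
   vertex 0.8 0.4 3.2
   vertex 4.8 2.0 4.6
  endloop
 endfacet
 facet normal 0.418 0.614 -0.670
  outer loop
   vertex 1.8 4.8 1.8
   vertex 5.0 2.4 1.6
   vertex 2.2 3.0 0.4
  endloop
 endfacet
 facet normal 0.585 0.794 -0.167
  outer loop
   vertex 1.8 4.8 1.8
   vertex 4.6 3.2 4.0
   vertex 5.0 2.4 1.6
  endloop
 endfacet
 facet normal -0.843 0.201 -0.499
  outer loop
   vertex 1.8 4.8 1.8
   vertex 2.2 3.0 0.4
   vertex 0.0 4.2 4.6
  endloop
 endfacet
 facet normal 0.242 0.905 0.350
  outer loop
   vertex 1.8 4.8 1.8
   vertex 0.0 4.2 4.6
   vertex 4.6 3.2 4.0
  endloop
 endfacet
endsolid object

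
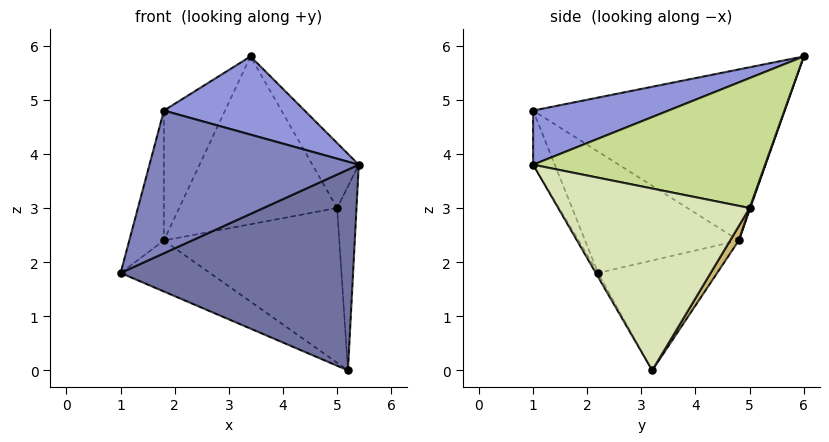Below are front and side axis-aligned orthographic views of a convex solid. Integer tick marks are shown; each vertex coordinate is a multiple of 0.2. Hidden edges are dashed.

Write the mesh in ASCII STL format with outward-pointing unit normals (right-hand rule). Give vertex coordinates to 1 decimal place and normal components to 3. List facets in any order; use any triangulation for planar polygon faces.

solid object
 facet normal -0.008 -0.866 -0.501
  outer loop
   vertex 5.2 3.2 0.0
   vertex 5.4 1.0 3.8
   vertex 1.0 2.2 1.8
  endloop
 endfacet
 facet normal -0.096 -0.933 -0.347
  outer loop
   vertex 1.8 1.0 4.8
   vertex 1.0 2.2 1.8
   vertex 5.4 1.0 3.8
  endloop
 endfacet
 facet normal 0.258 -0.268 0.928
  outer loop
   vertex 1.8 1.0 4.8
   vertex 5.4 1.0 3.8
   vertex 3.4 6.0 5.8
  endloop
 endfacet
 facet normal -0.437 0.328 -0.838
  outer loop
   vertex 1.8 4.8 2.4
   vertex 5.2 3.2 0.0
   vertex 1.0 2.2 1.8
  endloop
 endfacet
 facet normal -0.921 0.208 0.329
  outer loop
   vertex 1.8 4.8 2.4
   vertex 1.0 2.2 1.8
   vertex 1.8 1.0 4.8
  endloop
 endfacet
 facet normal -0.910 0.221 0.350
  outer loop
   vertex 1.8 4.8 2.4
   vertex 1.8 1.0 4.8
   vertex 3.4 6.0 5.8
  endloop
 endfacet
 facet normal 0.880 0.176 0.440
  outer loop
   vertex 5.0 5.0 3.0
   vertex 3.4 6.0 5.8
   vertex 5.4 1.0 3.8
  endloop
 endfacet
 facet normal 0.995 0.101 0.006
  outer loop
   vertex 5.0 5.0 3.0
   vertex 5.4 1.0 3.8
   vertex 5.2 3.2 0.0
  endloop
 endfacet
 facet normal 0.004 0.942 -0.334
  outer loop
   vertex 5.0 5.0 3.0
   vertex 1.8 4.8 2.4
   vertex 3.4 6.0 5.8
  endloop
 endfacet
 facet normal 0.042 0.858 -0.512
  outer loop
   vertex 5.0 5.0 3.0
   vertex 5.2 3.2 0.0
   vertex 1.8 4.8 2.4
  endloop
 endfacet
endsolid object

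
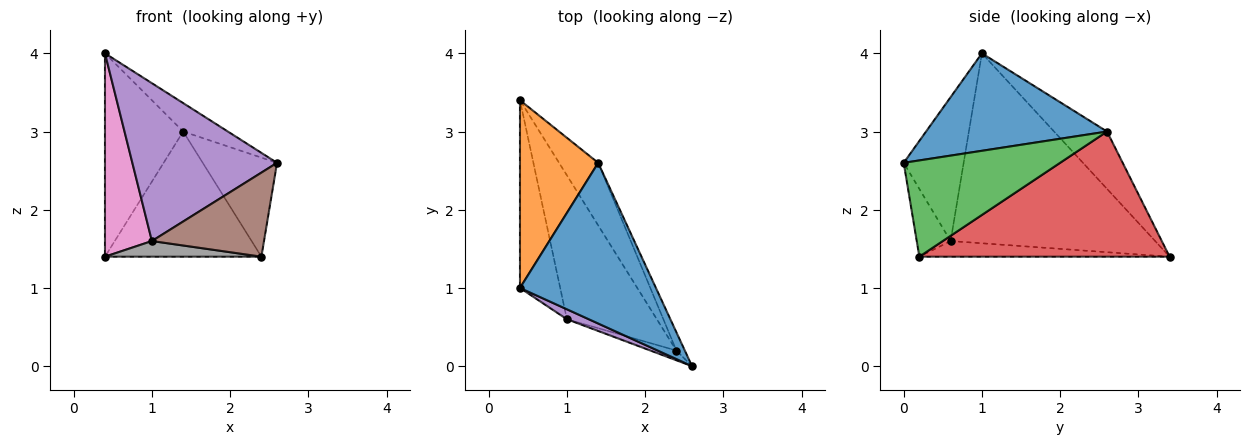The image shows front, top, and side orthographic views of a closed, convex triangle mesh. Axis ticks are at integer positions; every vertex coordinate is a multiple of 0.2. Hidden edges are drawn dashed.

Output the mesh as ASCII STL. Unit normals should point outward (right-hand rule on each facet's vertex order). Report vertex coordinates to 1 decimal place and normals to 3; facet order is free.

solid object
 facet normal 0.577 0.142 0.804
  outer loop
   vertex 1.4 2.6 3.0
   vertex 0.4 1.0 4.0
   vertex 2.6 0.0 2.6
  endloop
 endfacet
 facet normal -0.445 0.658 0.607
  outer loop
   vertex 1.4 2.6 3.0
   vertex 0.4 3.4 1.4
   vertex 0.4 1.0 4.0
  endloop
 endfacet
 facet normal 0.900 0.428 -0.079
  outer loop
   vertex 1.4 2.6 3.0
   vertex 2.6 0.0 2.6
   vertex 2.4 0.2 1.4
  endloop
 endfacet
 facet normal 0.820 0.512 -0.256
  outer loop
   vertex 1.4 2.6 3.0
   vertex 2.4 0.2 1.4
   vertex 0.4 3.4 1.4
  endloop
 endfacet
 facet normal -0.382 -0.922 0.058
  outer loop
   vertex 1.0 0.6 1.6
   vertex 2.6 0.0 2.6
   vertex 0.4 1.0 4.0
  endloop
 endfacet
 facet normal -0.288 -0.951 -0.111
  outer loop
   vertex 1.0 0.6 1.6
   vertex 2.4 0.2 1.4
   vertex 2.6 0.0 2.6
  endloop
 endfacet
 facet normal -0.955 -0.219 -0.202
  outer loop
   vertex 1.0 0.6 1.6
   vertex 0.4 1.0 4.0
   vertex 0.4 3.4 1.4
  endloop
 endfacet
 facet normal -0.170 -0.106 -0.980
  outer loop
   vertex 1.0 0.6 1.6
   vertex 0.4 3.4 1.4
   vertex 2.4 0.2 1.4
  endloop
 endfacet
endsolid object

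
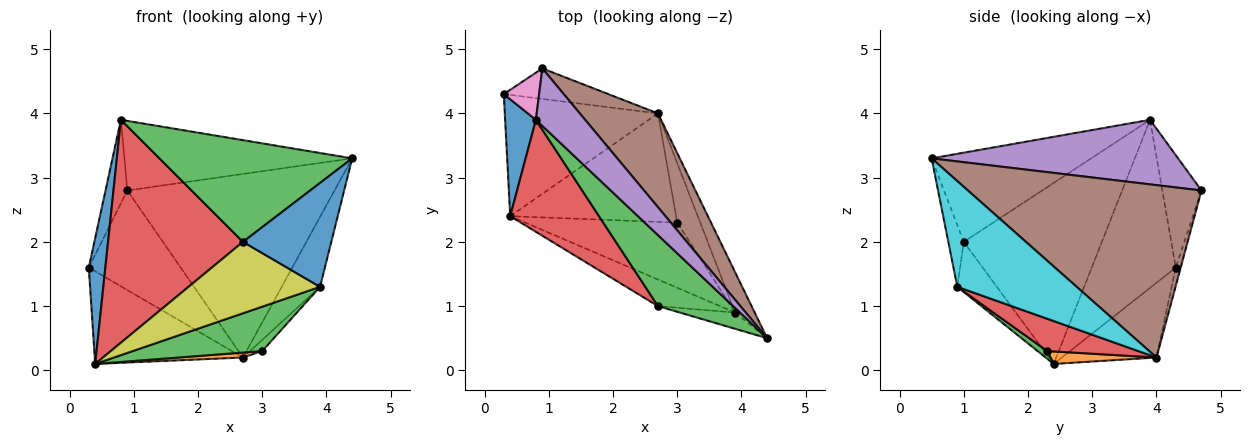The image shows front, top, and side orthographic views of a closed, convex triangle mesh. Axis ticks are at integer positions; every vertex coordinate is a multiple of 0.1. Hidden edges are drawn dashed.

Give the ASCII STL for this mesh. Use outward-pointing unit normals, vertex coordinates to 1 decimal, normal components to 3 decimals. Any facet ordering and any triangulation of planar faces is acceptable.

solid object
 facet normal -0.966 -0.190 0.177
  outer loop
   vertex 0.8 3.9 3.9
   vertex 0.3 4.3 1.6
   vertex 0.4 2.4 0.1
  endloop
 endfacet
 facet normal -0.361 0.566 -0.741
  outer loop
   vertex 2.7 4.0 0.2
   vertex 0.4 2.4 0.1
   vertex 0.3 4.3 1.6
  endloop
 endfacet
 facet normal -0.562 -0.678 0.474
  outer loop
   vertex 2.7 1.0 2.0
   vertex 4.4 0.5 3.3
   vertex 0.8 3.9 3.9
  endloop
 endfacet
 facet normal -0.675 -0.659 0.331
  outer loop
   vertex 2.7 1.0 2.0
   vertex 0.8 3.9 3.9
   vertex 0.4 2.4 0.1
  endloop
 endfacet
 facet normal 0.641 0.592 0.489
  outer loop
   vertex 0.9 4.7 2.8
   vertex 0.8 3.9 3.9
   vertex 4.4 0.5 3.3
  endloop
 endfacet
 facet normal 0.708 0.629 0.321
  outer loop
   vertex 0.9 4.7 2.8
   vertex 4.4 0.5 3.3
   vertex 2.7 4.0 0.2
  endloop
 endfacet
 facet normal -0.842 0.469 0.265
  outer loop
   vertex 0.9 4.7 2.8
   vertex 0.3 4.3 1.6
   vertex 0.8 3.9 3.9
  endloop
 endfacet
 facet normal -0.051 0.955 -0.293
  outer loop
   vertex 0.9 4.7 2.8
   vertex 2.7 4.0 0.2
   vertex 0.3 4.3 1.6
  endloop
 endfacet
 facet normal -0.271 -0.902 -0.336
  outer loop
   vertex 3.9 0.9 1.3
   vertex 2.7 1.0 2.0
   vertex 0.4 2.4 0.1
  endloop
 endfacet
 facet normal 0.938 0.301 -0.174
  outer loop
   vertex 3.9 0.9 1.3
   vertex 2.7 4.0 0.2
   vertex 4.4 0.5 3.3
  endloop
 endfacet
 facet normal -0.170 -0.974 -0.152
  outer loop
   vertex 3.9 0.9 1.3
   vertex 4.4 0.5 3.3
   vertex 2.7 1.0 2.0
  endloop
 endfacet
 facet normal 0.075 -0.045 -0.996
  outer loop
   vertex 3.0 2.3 0.3
   vertex 0.4 2.4 0.1
   vertex 2.7 4.0 0.2
  endloop
 endfacet
 facet normal 0.042 -0.563 -0.826
  outer loop
   vertex 3.0 2.3 0.3
   vertex 3.9 0.9 1.3
   vertex 0.4 2.4 0.1
  endloop
 endfacet
 facet normal 0.810 0.109 -0.576
  outer loop
   vertex 3.0 2.3 0.3
   vertex 2.7 4.0 0.2
   vertex 3.9 0.9 1.3
  endloop
 endfacet
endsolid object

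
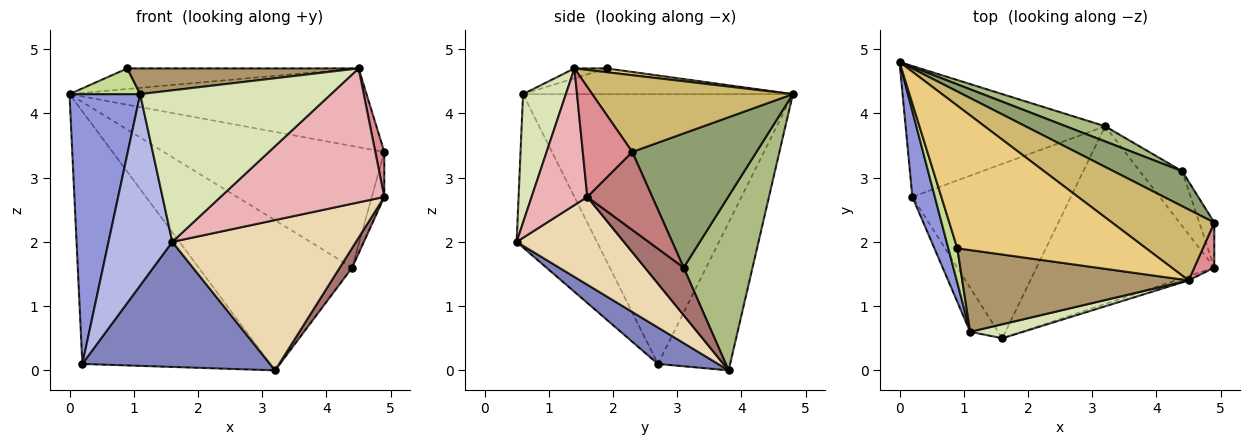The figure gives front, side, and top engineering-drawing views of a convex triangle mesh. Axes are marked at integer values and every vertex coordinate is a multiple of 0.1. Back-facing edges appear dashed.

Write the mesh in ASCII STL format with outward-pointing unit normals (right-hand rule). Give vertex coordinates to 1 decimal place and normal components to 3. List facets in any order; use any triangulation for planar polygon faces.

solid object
 facet normal -0.323 0.840 -0.436
  outer loop
   vertex 0.2 2.7 0.1
   vertex 0.0 4.8 4.3
   vertex 3.2 3.8 0.0
  endloop
 endfacet
 facet normal 0.183 -0.573 -0.799
  outer loop
   vertex 0.2 2.7 0.1
   vertex 3.2 3.8 0.0
   vertex 1.6 0.5 2.0
  endloop
 endfacet
 facet normal -0.964 -0.253 0.080
  outer loop
   vertex 1.1 0.6 4.3
   vertex 0.0 4.8 4.3
   vertex 0.2 2.7 0.1
  endloop
 endfacet
 facet normal -0.775 -0.616 -0.142
  outer loop
   vertex 1.1 0.6 4.3
   vertex 0.2 2.7 0.1
   vertex 1.6 0.5 2.0
  endloop
 endfacet
 facet normal 0.476 0.845 0.243
  outer loop
   vertex 4.4 3.1 1.6
   vertex 0.0 4.8 4.3
   vertex 4.9 2.3 3.4
  endloop
 endfacet
 facet normal 0.407 0.909 0.092
  outer loop
   vertex 4.4 3.1 1.6
   vertex 3.2 3.8 0.0
   vertex 0.0 4.8 4.3
  endloop
 endfacet
 facet normal -0.916 -0.240 0.322
  outer loop
   vertex 0.9 1.9 4.7
   vertex 0.0 4.8 4.3
   vertex 1.1 0.6 4.3
  endloop
 endfacet
 facet normal 0.218 -0.972 0.090
  outer loop
   vertex 4.5 1.4 4.7
   vertex 1.1 0.6 4.3
   vertex 1.6 0.5 2.0
  endloop
 endfacet
 facet normal -0.042 -0.300 0.953
  outer loop
   vertex 4.5 1.4 4.7
   vertex 0.9 1.9 4.7
   vertex 1.1 0.6 4.3
  endloop
 endfacet
 facet normal 0.449 0.664 0.598
  outer loop
   vertex 4.5 1.4 4.7
   vertex 4.9 2.3 3.4
   vertex 0.0 4.8 4.3
  endloop
 endfacet
 facet normal 0.020 0.143 0.990
  outer loop
   vertex 4.5 1.4 4.7
   vertex 0.0 4.8 4.3
   vertex 0.9 1.9 4.7
  endloop
 endfacet
 facet normal 0.353 -0.604 -0.714
  outer loop
   vertex 4.9 1.6 2.7
   vertex 1.6 0.5 2.0
   vertex 3.2 3.8 0.0
  endloop
 endfacet
 facet normal 0.727 -0.232 -0.647
  outer loop
   vertex 4.9 1.6 2.7
   vertex 3.2 3.8 0.0
   vertex 4.4 3.1 1.6
  endloop
 endfacet
 facet normal 0.965 0.186 -0.186
  outer loop
   vertex 4.9 1.6 2.7
   vertex 4.4 3.1 1.6
   vertex 4.9 2.3 3.4
  endloop
 endfacet
 facet normal 0.968 -0.176 0.176
  outer loop
   vertex 4.9 1.6 2.7
   vertex 4.9 2.3 3.4
   vertex 4.5 1.4 4.7
  endloop
 endfacet
 facet normal 0.322 -0.946 -0.030
  outer loop
   vertex 4.9 1.6 2.7
   vertex 4.5 1.4 4.7
   vertex 1.6 0.5 2.0
  endloop
 endfacet
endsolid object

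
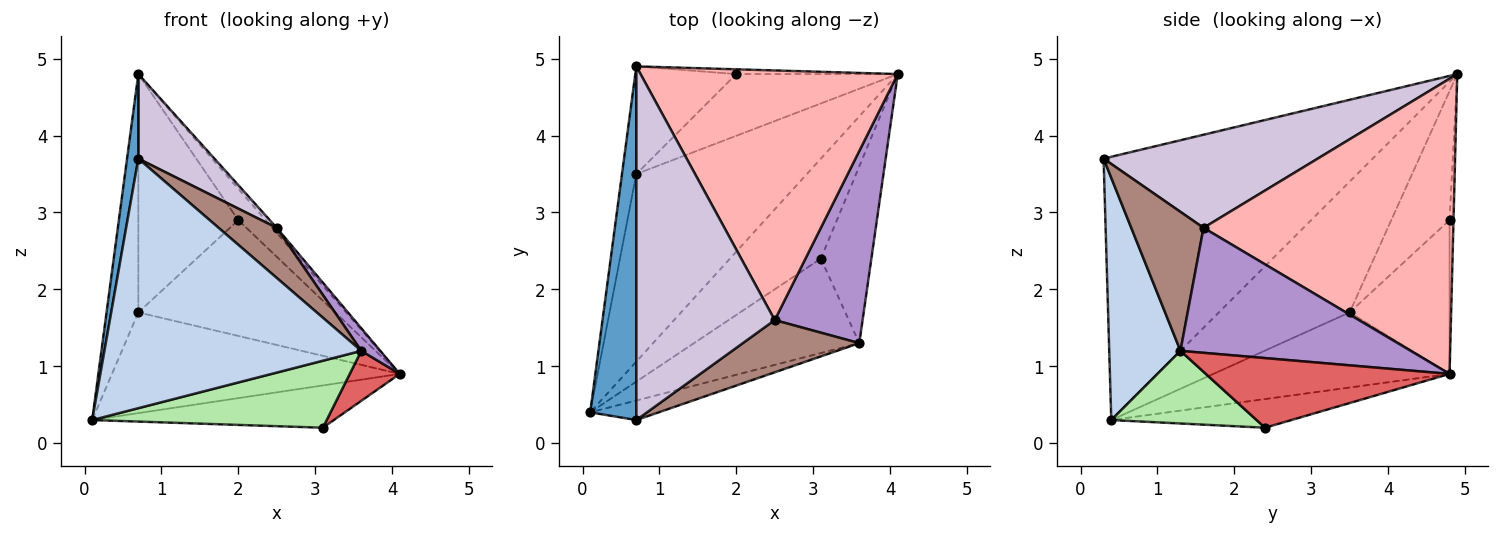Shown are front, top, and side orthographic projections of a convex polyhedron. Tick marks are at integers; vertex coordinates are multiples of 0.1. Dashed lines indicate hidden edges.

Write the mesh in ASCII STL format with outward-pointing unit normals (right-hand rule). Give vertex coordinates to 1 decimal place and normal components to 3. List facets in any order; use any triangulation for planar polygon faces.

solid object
 facet normal -0.984 -0.041 0.172
  outer loop
   vertex 0.7 0.3 3.7
   vertex 0.7 4.9 4.8
   vertex 0.1 0.4 0.3
  endloop
 endfacet
 facet normal 0.266 -0.961 -0.075
  outer loop
   vertex 3.6 1.3 1.2
   vertex 0.7 0.3 3.7
   vertex 0.1 0.4 0.3
  endloop
 endfacet
 facet normal -0.362 0.441 -0.821
  outer loop
   vertex 0.7 3.5 1.7
   vertex 4.1 4.8 0.9
   vertex 0.1 0.4 0.3
  endloop
 endfacet
 facet normal -0.966 0.235 -0.106
  outer loop
   vertex 0.7 3.5 1.7
   vertex 0.1 0.4 0.3
   vertex 0.7 4.9 4.8
  endloop
 endfacet
 facet normal -0.279 0.374 -0.884
  outer loop
   vertex 3.1 2.4 0.2
   vertex 0.1 0.4 0.3
   vertex 4.1 4.8 0.9
  endloop
 endfacet
 facet normal 0.337 -0.545 -0.768
  outer loop
   vertex 3.1 2.4 0.2
   vertex 3.6 1.3 1.2
   vertex 0.1 0.4 0.3
  endloop
 endfacet
 facet normal 0.798 -0.164 -0.579
  outer loop
   vertex 3.1 2.4 0.2
   vertex 4.1 4.8 0.9
   vertex 3.6 1.3 1.2
  endloop
 endfacet
 facet normal 0.754 0.013 0.657
  outer loop
   vertex 2.5 1.6 2.8
   vertex 4.1 4.8 0.9
   vertex 0.7 4.9 4.8
  endloop
 endfacet
 facet normal 0.816 -0.067 0.574
  outer loop
   vertex 2.5 1.6 2.8
   vertex 3.6 1.3 1.2
   vertex 4.1 4.8 0.9
  endloop
 endfacet
 facet normal 0.547 -0.195 0.814
  outer loop
   vertex 2.5 1.6 2.8
   vertex 0.7 4.9 4.8
   vertex 0.7 0.3 3.7
  endloop
 endfacet
 facet normal 0.652 -0.525 0.547
  outer loop
   vertex 2.5 1.6 2.8
   vertex 0.7 0.3 3.7
   vertex 3.6 1.3 1.2
  endloop
 endfacet
 facet normal -0.141 0.979 -0.148
  outer loop
   vertex 2.0 4.8 2.9
   vertex 0.7 4.9 4.8
   vertex 4.1 4.8 0.9
  endloop
 endfacet
 facet normal -0.409 0.805 -0.429
  outer loop
   vertex 2.0 4.8 2.9
   vertex 4.1 4.8 0.9
   vertex 0.7 3.5 1.7
  endloop
 endfacet
 facet normal -0.469 0.805 -0.363
  outer loop
   vertex 2.0 4.8 2.9
   vertex 0.7 3.5 1.7
   vertex 0.7 4.9 4.8
  endloop
 endfacet
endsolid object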